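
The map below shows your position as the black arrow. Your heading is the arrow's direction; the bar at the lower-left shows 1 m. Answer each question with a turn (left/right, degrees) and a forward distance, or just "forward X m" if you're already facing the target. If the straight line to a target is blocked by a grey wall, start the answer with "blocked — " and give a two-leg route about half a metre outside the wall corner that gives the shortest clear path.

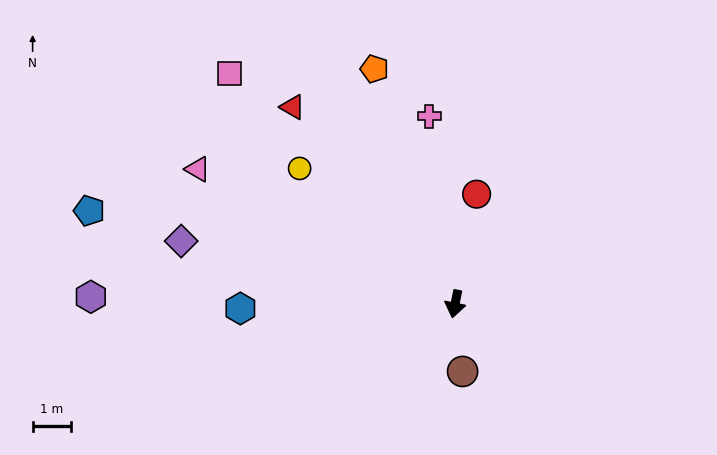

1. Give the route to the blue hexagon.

turn right 77°, forward 5.6 m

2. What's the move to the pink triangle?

turn right 106°, forward 7.6 m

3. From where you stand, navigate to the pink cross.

turn right 161°, forward 4.9 m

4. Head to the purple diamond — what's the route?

turn right 92°, forward 7.3 m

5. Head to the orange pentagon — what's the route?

turn right 150°, forward 6.5 m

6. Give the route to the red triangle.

turn right 129°, forward 6.6 m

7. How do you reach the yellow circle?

turn right 120°, forward 5.4 m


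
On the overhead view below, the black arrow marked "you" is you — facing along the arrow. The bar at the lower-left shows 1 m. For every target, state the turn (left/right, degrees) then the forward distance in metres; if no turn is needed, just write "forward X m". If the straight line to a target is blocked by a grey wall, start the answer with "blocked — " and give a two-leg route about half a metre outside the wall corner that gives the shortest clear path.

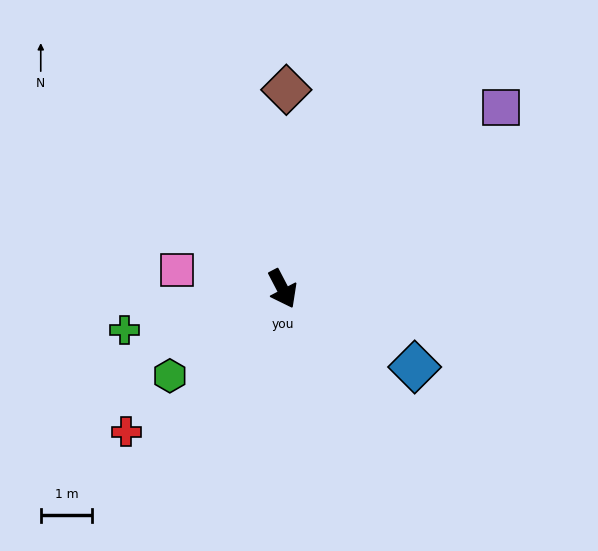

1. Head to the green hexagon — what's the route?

turn right 80°, forward 2.8 m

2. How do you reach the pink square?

turn right 128°, forward 2.1 m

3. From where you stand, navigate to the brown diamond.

turn left 151°, forward 3.9 m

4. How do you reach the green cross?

turn right 103°, forward 3.2 m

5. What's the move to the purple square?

turn left 102°, forward 5.5 m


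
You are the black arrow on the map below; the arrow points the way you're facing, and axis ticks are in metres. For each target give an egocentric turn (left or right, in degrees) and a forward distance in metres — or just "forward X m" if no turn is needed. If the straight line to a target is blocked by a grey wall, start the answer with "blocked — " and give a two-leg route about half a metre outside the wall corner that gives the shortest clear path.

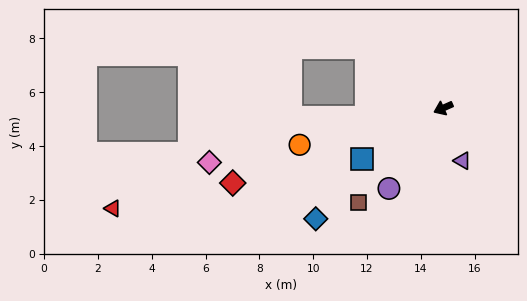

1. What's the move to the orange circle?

turn right 10°, forward 5.5 m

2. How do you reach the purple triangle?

turn left 86°, forward 2.1 m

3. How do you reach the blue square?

turn left 8°, forward 3.6 m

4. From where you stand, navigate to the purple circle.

turn left 32°, forward 3.6 m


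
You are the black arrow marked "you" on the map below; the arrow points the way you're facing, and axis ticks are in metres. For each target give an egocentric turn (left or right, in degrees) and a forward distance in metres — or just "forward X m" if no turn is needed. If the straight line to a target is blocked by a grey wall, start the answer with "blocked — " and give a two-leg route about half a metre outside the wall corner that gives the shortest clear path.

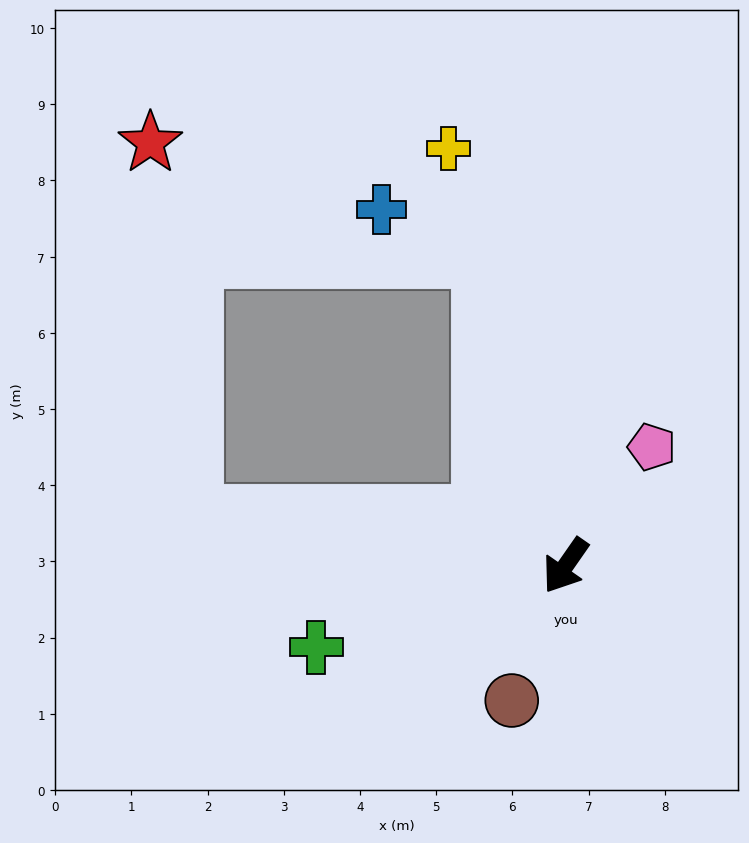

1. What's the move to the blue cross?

blocked — turn right 131°, forward 4.2 m, then turn left 52°, forward 1.5 m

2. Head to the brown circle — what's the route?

turn left 13°, forward 1.9 m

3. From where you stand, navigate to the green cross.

turn right 37°, forward 3.4 m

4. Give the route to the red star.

blocked — turn right 62°, forward 5.0 m, then turn right 77°, forward 5.0 m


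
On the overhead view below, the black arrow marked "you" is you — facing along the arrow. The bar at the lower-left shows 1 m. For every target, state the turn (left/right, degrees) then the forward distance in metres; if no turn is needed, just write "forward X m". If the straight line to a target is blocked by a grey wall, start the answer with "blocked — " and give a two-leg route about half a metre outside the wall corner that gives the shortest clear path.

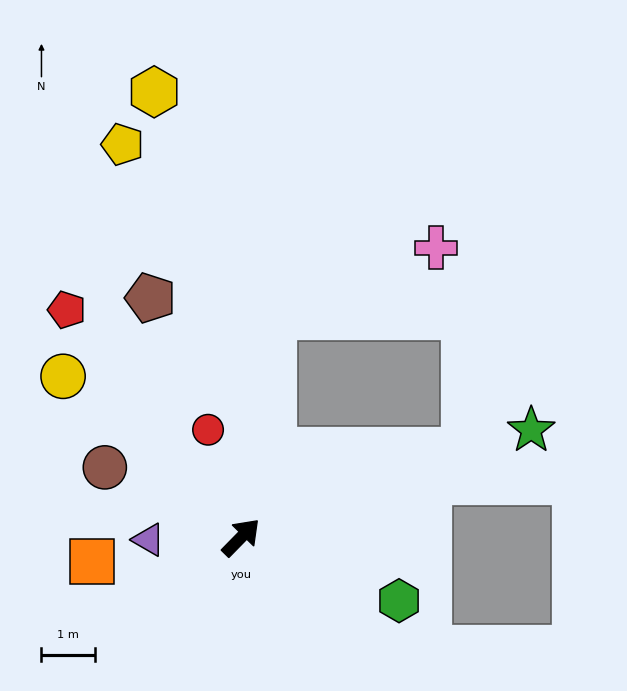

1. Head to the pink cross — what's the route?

blocked — turn left 36°, forward 4.1 m, then turn right 59°, forward 3.3 m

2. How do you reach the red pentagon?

turn left 82°, forward 5.3 m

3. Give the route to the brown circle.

turn left 107°, forward 2.8 m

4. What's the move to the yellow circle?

turn left 92°, forward 4.4 m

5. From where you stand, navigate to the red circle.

turn left 62°, forward 2.1 m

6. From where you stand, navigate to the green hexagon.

turn right 67°, forward 3.2 m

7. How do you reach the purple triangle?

turn left 136°, forward 1.7 m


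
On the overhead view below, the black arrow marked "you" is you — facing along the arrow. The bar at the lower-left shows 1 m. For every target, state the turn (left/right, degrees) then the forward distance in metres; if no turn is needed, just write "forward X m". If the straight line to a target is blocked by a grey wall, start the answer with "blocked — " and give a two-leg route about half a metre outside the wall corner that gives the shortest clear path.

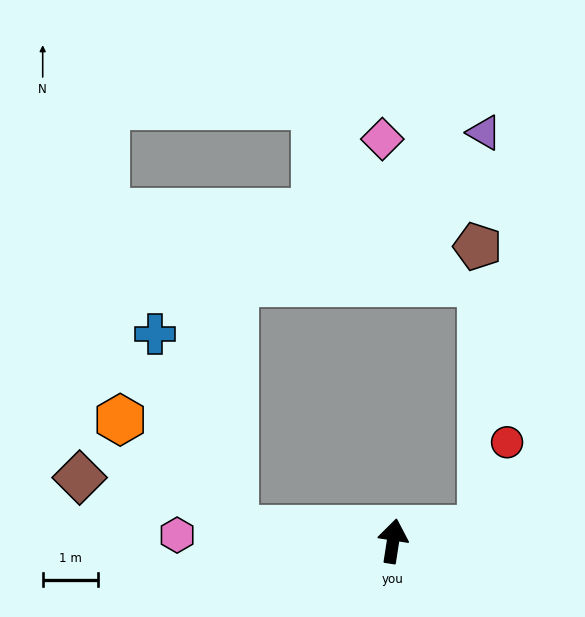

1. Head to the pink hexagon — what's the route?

turn left 97°, forward 3.9 m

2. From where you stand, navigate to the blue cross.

blocked — turn left 94°, forward 2.9 m, then turn right 63°, forward 3.8 m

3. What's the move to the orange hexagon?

blocked — turn left 94°, forward 2.9 m, then turn right 39°, forward 2.9 m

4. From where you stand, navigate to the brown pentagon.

blocked — turn right 73°, forward 1.6 m, then turn left 82°, forward 5.1 m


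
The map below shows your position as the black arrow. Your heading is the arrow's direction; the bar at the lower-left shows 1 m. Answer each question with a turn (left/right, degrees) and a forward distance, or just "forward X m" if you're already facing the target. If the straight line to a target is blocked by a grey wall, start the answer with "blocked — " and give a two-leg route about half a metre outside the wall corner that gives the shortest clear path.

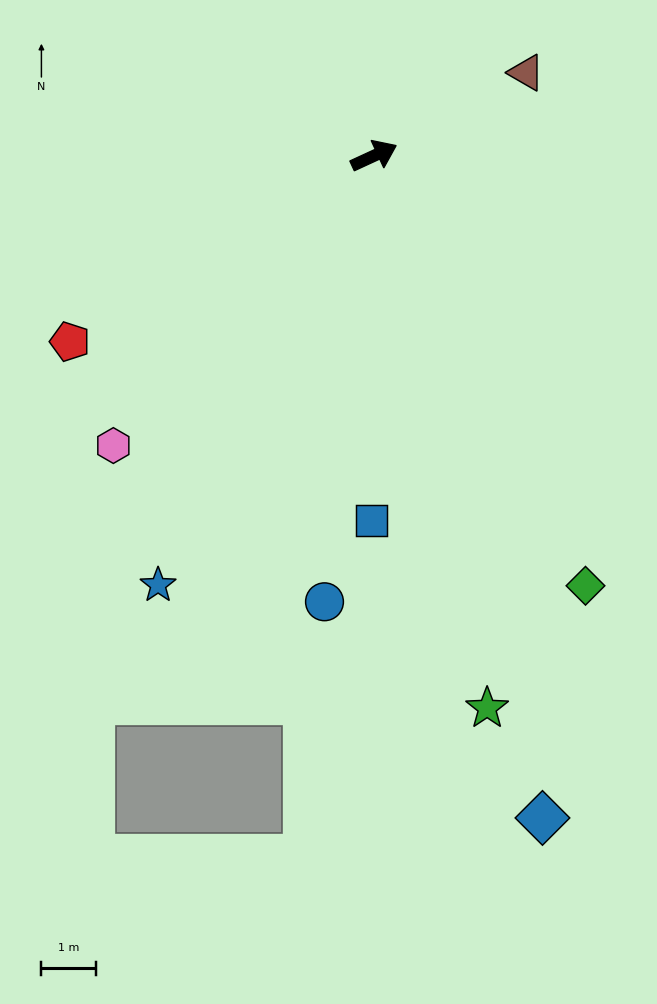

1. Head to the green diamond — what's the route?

turn right 89°, forward 8.8 m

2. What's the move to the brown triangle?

turn left 4°, forward 3.2 m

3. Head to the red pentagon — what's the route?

turn right 173°, forward 6.6 m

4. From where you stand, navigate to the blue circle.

turn right 121°, forward 8.3 m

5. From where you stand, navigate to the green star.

turn right 103°, forward 10.4 m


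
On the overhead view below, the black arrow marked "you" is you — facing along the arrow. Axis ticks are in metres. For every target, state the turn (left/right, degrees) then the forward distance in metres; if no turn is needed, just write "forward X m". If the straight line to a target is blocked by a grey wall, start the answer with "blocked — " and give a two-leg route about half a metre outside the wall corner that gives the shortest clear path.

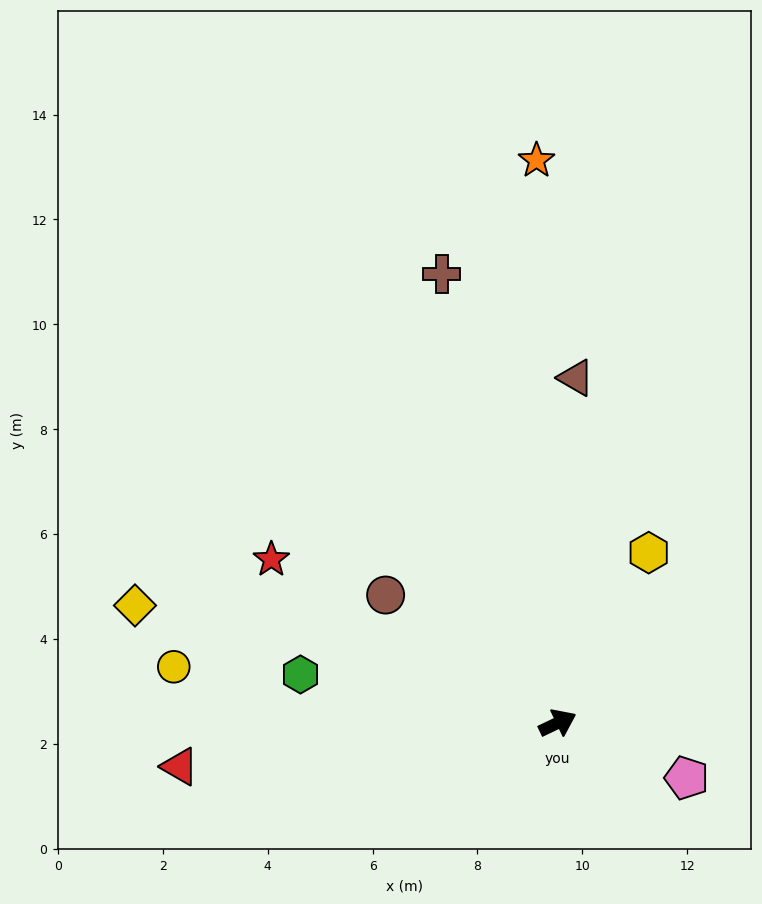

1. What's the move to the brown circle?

turn left 118°, forward 4.1 m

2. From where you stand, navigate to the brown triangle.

turn left 62°, forward 6.6 m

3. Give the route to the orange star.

turn left 67°, forward 10.7 m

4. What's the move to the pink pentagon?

turn right 49°, forward 2.7 m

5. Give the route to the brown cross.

turn left 79°, forward 8.8 m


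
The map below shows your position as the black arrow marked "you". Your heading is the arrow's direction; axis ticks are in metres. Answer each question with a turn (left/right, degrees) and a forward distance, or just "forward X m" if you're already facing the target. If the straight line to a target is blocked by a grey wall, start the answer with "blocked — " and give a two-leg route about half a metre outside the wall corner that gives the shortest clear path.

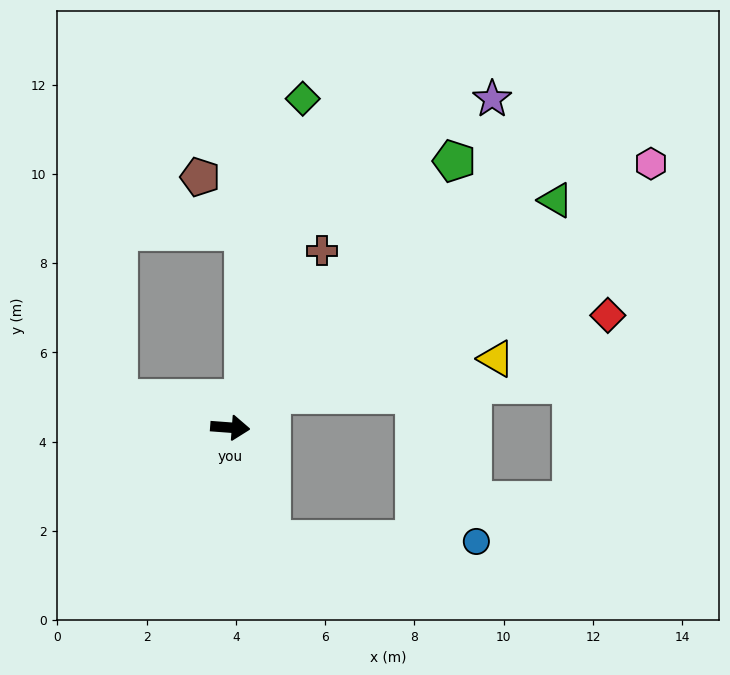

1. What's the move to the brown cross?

turn left 67°, forward 4.5 m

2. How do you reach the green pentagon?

turn left 54°, forward 7.8 m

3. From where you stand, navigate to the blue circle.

blocked — turn right 65°, forward 2.7 m, then turn left 69°, forward 4.6 m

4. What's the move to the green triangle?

turn left 39°, forward 8.9 m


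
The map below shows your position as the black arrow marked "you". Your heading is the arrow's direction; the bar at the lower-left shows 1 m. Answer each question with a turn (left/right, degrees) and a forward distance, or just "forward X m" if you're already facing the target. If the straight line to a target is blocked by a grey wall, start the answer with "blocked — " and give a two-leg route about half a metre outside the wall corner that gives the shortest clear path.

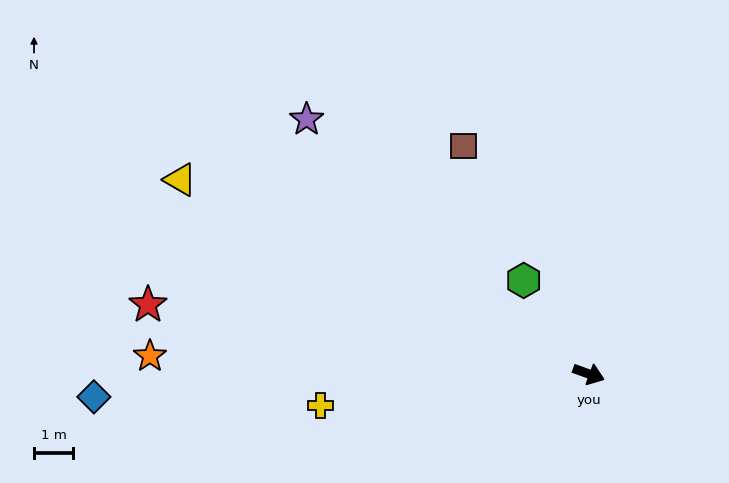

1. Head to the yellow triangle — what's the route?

turn left 175°, forward 11.6 m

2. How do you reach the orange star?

turn right 162°, forward 11.3 m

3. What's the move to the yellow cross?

turn right 153°, forward 6.9 m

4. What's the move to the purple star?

turn left 158°, forward 9.8 m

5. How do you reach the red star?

turn right 169°, forward 11.5 m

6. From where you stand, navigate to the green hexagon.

turn left 145°, forward 2.9 m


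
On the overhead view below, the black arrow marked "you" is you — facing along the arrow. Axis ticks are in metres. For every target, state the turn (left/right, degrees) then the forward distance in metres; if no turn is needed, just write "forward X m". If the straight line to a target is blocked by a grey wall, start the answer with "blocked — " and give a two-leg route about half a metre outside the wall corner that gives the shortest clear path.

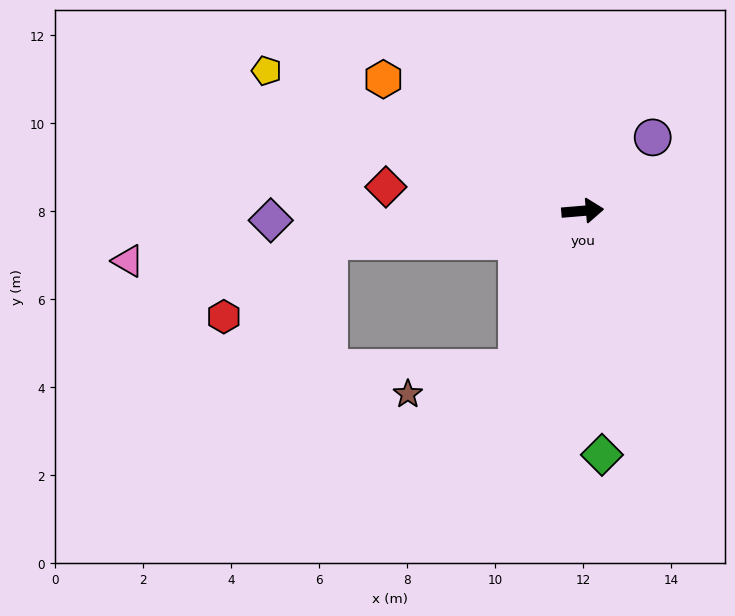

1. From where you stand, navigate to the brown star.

blocked — turn right 117°, forward 3.9 m, then turn right 54°, forward 2.6 m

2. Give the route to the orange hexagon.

turn left 142°, forward 5.4 m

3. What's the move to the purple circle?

turn left 42°, forward 2.3 m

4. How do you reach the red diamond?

turn left 168°, forward 4.5 m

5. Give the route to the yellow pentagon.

turn left 151°, forward 7.9 m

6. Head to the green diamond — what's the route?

turn right 90°, forward 5.6 m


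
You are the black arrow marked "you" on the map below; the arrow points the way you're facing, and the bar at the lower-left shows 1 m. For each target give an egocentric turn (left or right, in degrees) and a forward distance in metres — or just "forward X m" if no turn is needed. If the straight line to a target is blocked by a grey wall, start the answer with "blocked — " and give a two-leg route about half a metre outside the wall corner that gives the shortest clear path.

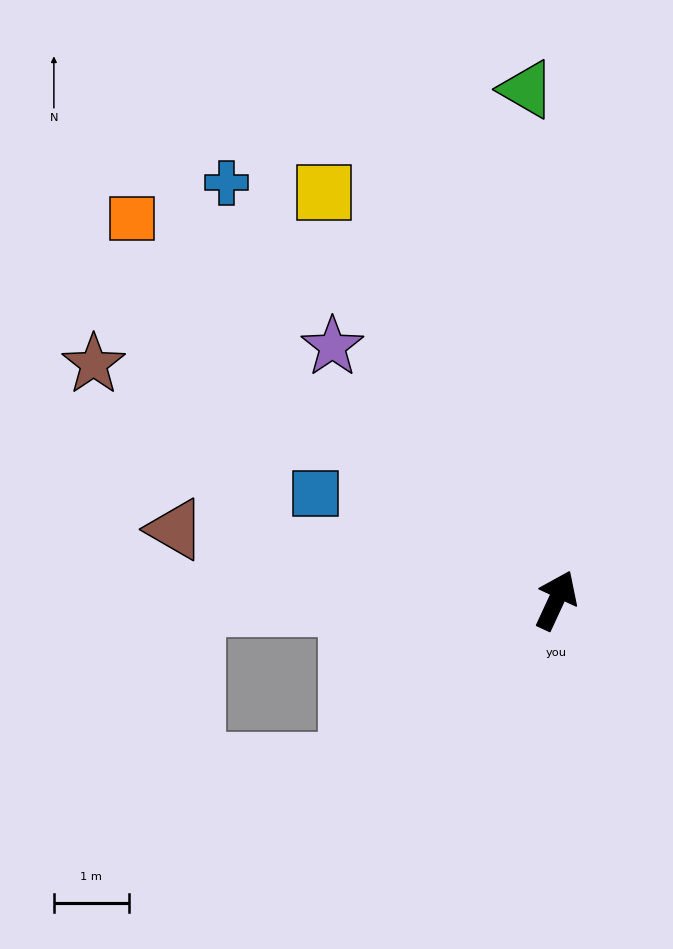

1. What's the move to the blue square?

turn left 91°, forward 3.5 m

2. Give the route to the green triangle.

turn left 28°, forward 6.8 m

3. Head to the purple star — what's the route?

turn left 66°, forward 4.5 m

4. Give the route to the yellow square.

turn left 55°, forward 6.3 m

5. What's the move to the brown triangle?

turn left 104°, forward 5.2 m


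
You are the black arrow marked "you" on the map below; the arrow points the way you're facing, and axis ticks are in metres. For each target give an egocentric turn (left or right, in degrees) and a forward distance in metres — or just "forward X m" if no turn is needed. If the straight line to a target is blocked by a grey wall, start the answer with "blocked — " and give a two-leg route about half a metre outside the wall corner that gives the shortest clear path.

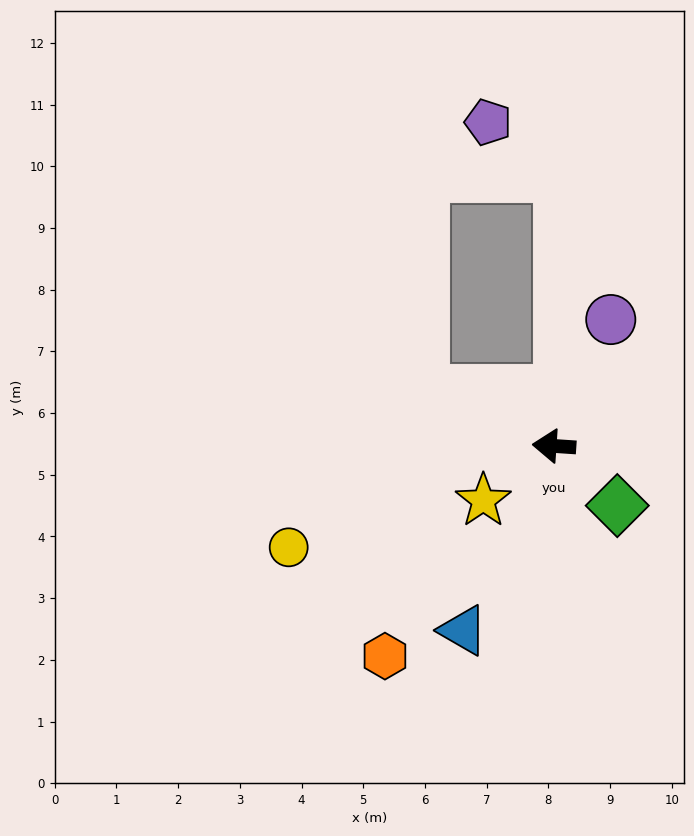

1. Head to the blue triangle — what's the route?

turn left 68°, forward 3.3 m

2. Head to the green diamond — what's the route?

turn left 141°, forward 1.4 m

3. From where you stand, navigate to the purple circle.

turn right 110°, forward 2.2 m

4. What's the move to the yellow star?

turn left 42°, forward 1.4 m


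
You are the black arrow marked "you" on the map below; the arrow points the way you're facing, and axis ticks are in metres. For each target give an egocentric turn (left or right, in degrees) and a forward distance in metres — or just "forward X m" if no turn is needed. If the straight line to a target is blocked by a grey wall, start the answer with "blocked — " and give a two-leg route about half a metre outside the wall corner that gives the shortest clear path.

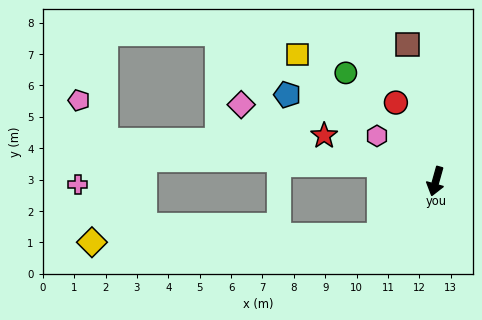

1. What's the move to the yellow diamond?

blocked — turn right 30°, forward 2.5 m, then turn right 43°, forward 9.2 m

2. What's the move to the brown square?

turn right 153°, forward 4.5 m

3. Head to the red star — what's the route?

turn right 97°, forward 3.8 m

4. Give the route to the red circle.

turn right 138°, forward 2.8 m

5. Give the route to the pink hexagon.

turn right 112°, forward 2.4 m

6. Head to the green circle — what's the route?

turn right 125°, forward 4.5 m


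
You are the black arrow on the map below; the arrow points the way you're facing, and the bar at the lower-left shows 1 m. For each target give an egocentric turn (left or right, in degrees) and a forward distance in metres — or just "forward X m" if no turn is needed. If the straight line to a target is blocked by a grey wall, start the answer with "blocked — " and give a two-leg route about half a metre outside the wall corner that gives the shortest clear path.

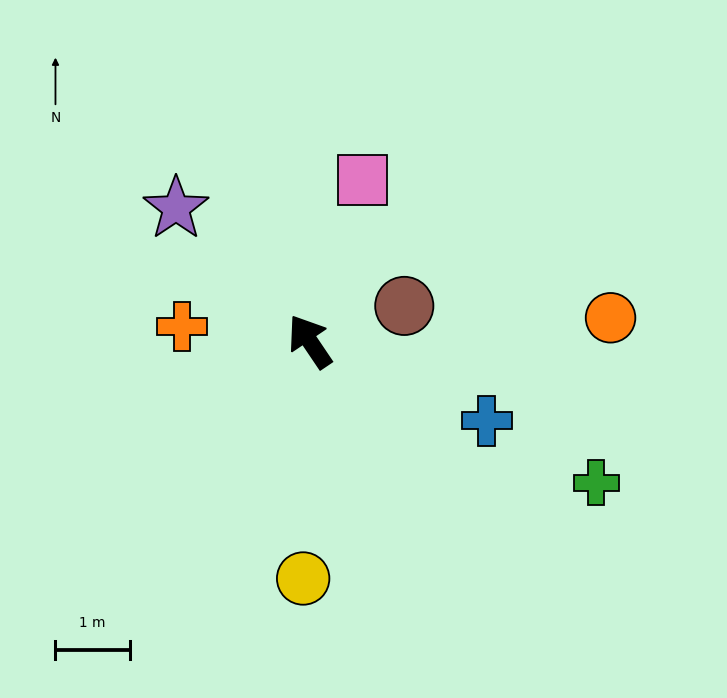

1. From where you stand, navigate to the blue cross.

turn right 148°, forward 2.6 m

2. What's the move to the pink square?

turn right 52°, forward 2.3 m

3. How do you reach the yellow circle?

turn left 144°, forward 3.2 m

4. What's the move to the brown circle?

turn right 103°, forward 1.4 m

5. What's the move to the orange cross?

turn left 49°, forward 1.7 m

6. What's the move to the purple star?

turn left 11°, forward 2.5 m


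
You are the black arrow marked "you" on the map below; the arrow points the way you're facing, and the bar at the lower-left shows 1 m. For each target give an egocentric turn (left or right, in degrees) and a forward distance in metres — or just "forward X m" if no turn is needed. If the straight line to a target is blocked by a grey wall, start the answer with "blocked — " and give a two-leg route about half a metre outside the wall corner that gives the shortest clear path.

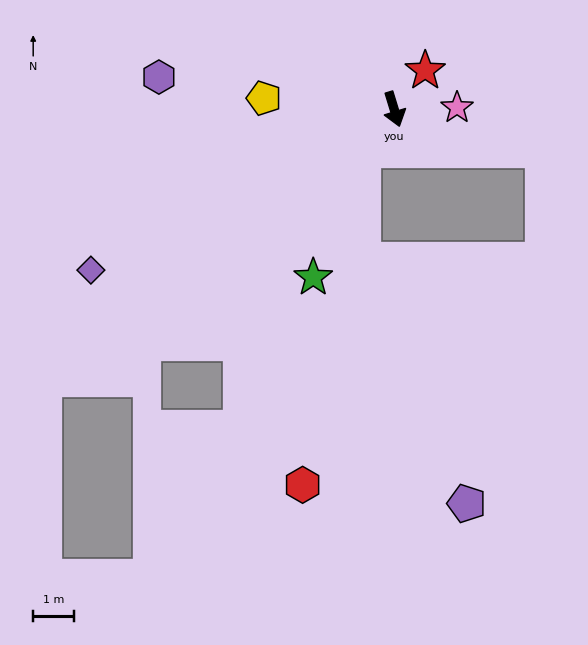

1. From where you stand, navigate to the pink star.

turn left 74°, forward 1.6 m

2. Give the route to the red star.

turn left 124°, forward 1.2 m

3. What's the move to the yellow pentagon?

turn right 112°, forward 3.2 m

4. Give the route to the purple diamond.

turn right 79°, forward 8.5 m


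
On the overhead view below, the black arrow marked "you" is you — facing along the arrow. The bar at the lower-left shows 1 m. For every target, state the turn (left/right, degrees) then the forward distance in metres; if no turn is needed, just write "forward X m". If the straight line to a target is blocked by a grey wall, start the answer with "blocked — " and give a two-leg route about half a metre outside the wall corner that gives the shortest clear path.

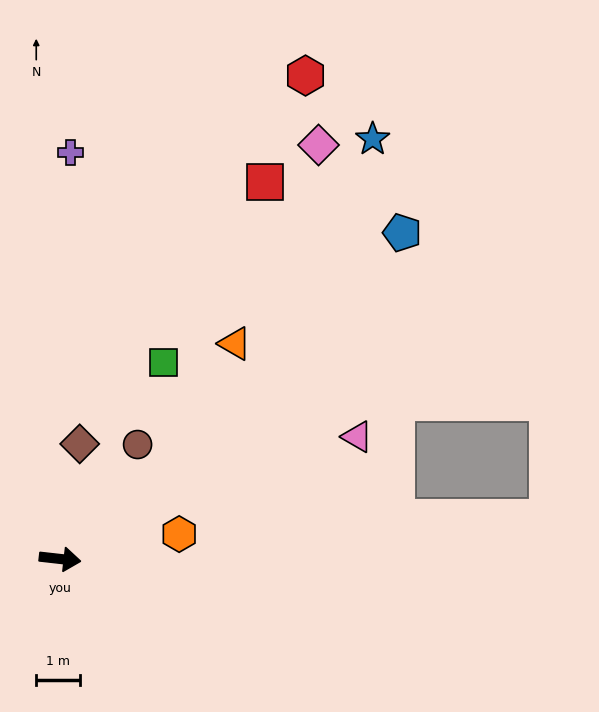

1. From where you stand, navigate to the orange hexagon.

turn left 18°, forward 2.8 m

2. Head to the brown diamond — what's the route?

turn left 87°, forward 2.7 m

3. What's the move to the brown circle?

turn left 62°, forward 3.2 m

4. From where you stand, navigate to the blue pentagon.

turn left 50°, forward 10.8 m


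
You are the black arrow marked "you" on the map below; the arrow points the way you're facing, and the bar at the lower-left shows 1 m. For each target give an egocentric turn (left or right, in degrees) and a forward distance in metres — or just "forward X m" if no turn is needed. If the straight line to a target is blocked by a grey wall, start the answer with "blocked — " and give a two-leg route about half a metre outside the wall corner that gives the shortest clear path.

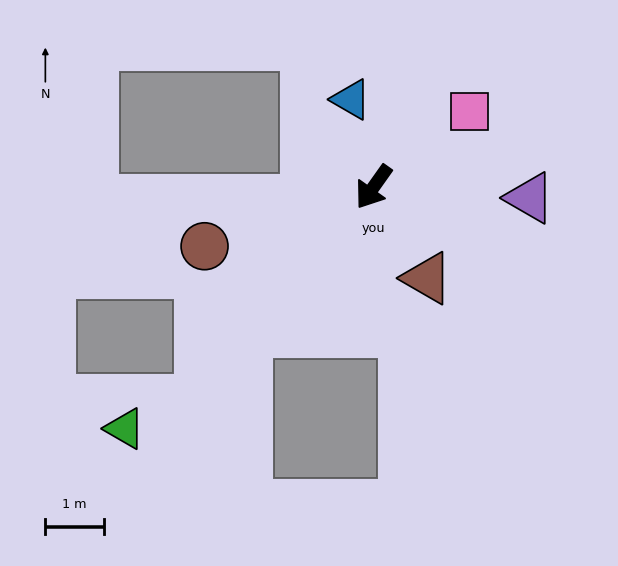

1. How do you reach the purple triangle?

turn left 121°, forward 2.7 m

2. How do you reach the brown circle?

turn right 35°, forward 3.1 m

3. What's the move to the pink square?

turn left 163°, forward 2.1 m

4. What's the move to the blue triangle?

turn right 130°, forward 1.5 m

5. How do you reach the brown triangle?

turn left 66°, forward 1.8 m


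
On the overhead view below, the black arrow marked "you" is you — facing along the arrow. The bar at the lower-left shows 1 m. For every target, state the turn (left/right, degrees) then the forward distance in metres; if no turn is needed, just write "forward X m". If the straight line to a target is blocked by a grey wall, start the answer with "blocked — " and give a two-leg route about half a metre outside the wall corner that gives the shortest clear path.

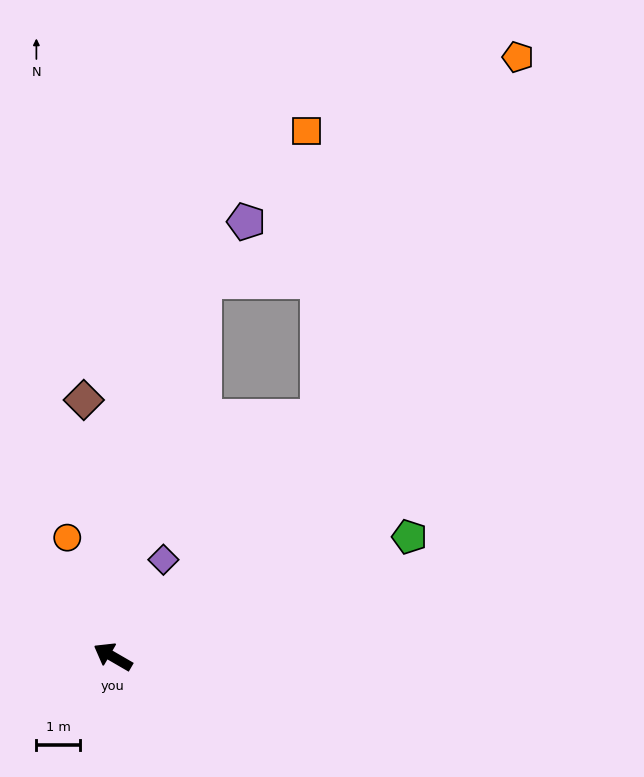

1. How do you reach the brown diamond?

turn right 53°, forward 5.9 m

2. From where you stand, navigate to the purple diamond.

turn right 87°, forward 2.5 m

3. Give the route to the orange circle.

turn right 39°, forward 2.9 m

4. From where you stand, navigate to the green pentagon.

turn right 128°, forward 7.3 m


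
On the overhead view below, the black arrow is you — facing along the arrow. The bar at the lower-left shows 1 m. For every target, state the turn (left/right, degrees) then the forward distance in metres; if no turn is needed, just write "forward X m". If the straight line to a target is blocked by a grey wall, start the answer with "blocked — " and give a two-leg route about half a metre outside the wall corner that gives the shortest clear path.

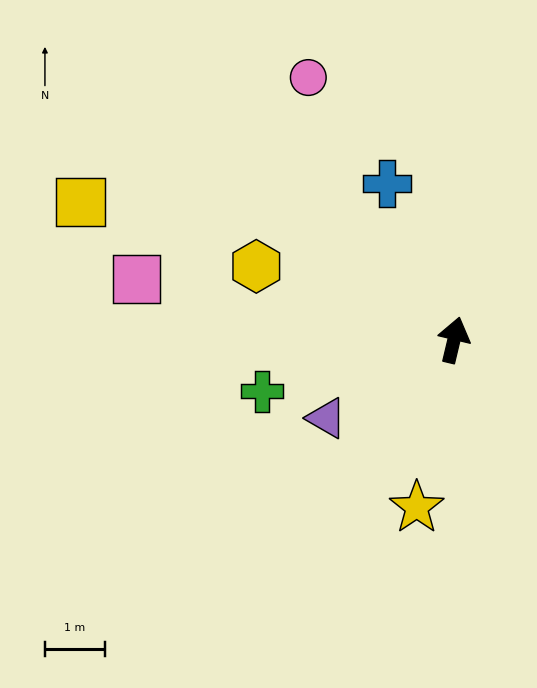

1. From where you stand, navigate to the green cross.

turn left 118°, forward 3.3 m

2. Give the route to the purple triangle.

turn left 135°, forward 2.5 m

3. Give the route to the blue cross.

turn left 36°, forward 2.8 m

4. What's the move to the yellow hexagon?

turn left 83°, forward 3.5 m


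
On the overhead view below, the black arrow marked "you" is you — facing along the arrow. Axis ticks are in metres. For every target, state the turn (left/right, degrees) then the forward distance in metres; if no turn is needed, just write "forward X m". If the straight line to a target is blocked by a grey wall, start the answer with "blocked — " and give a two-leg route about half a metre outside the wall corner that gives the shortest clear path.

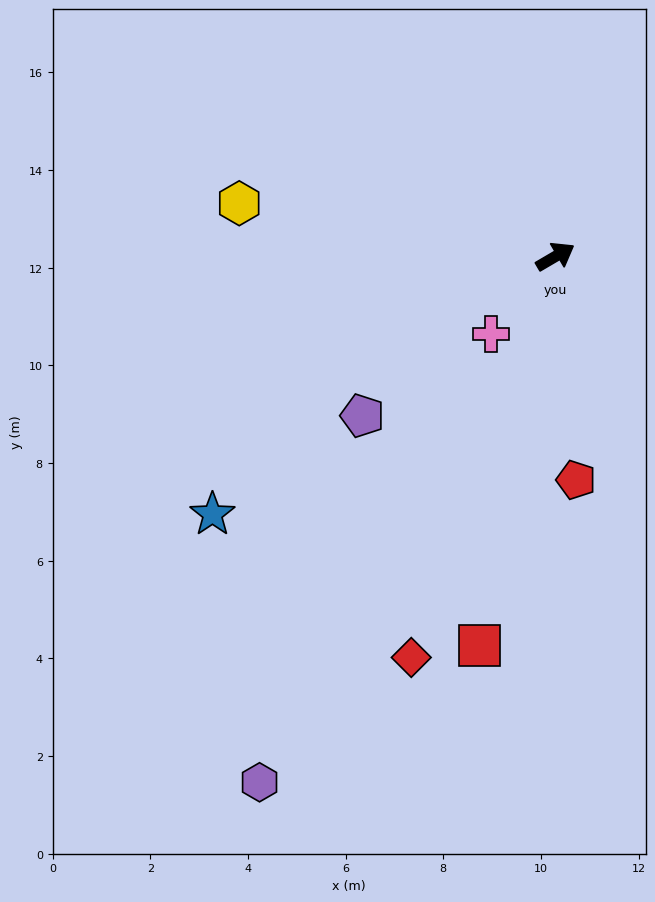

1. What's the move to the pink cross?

turn right 160°, forward 2.1 m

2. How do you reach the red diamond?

turn right 140°, forward 8.7 m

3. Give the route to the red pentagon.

turn right 115°, forward 4.6 m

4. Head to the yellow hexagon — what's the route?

turn left 140°, forward 6.6 m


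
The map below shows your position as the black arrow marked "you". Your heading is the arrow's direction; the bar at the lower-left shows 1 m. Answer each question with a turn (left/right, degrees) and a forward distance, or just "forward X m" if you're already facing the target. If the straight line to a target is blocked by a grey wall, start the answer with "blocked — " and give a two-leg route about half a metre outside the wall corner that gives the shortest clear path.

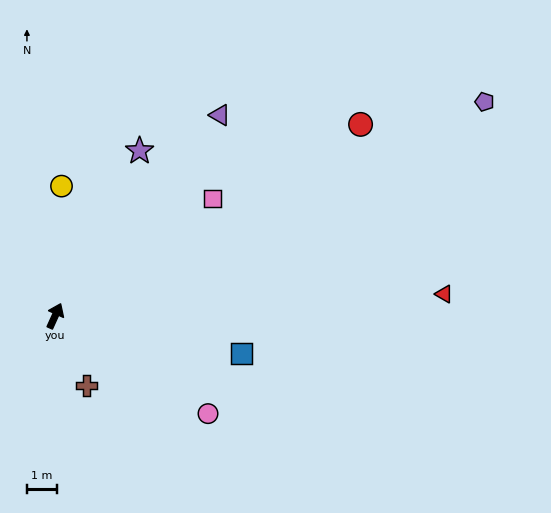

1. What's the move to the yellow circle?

turn left 22°, forward 4.3 m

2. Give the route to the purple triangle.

turn right 15°, forward 8.6 m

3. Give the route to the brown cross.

turn right 131°, forward 2.5 m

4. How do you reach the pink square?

turn right 29°, forward 6.5 m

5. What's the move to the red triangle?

turn right 62°, forward 12.9 m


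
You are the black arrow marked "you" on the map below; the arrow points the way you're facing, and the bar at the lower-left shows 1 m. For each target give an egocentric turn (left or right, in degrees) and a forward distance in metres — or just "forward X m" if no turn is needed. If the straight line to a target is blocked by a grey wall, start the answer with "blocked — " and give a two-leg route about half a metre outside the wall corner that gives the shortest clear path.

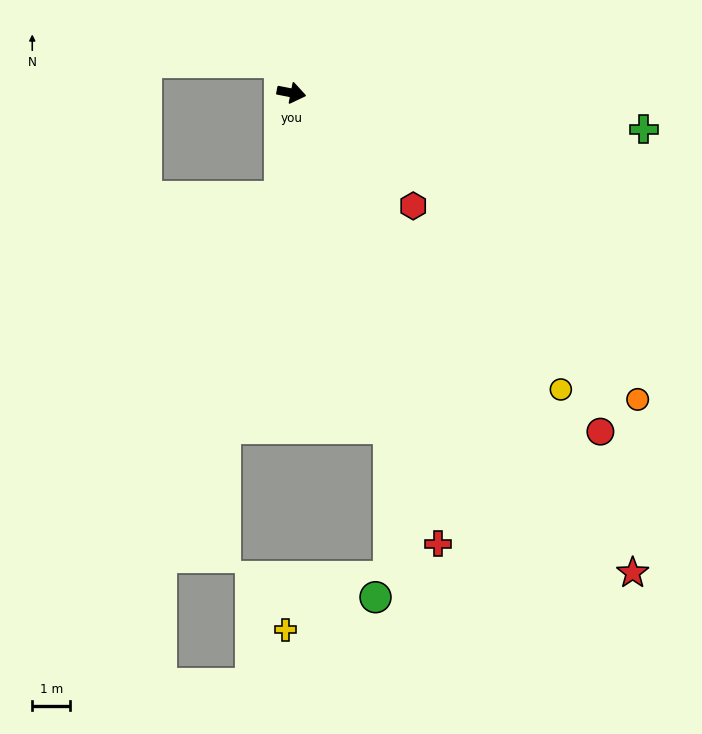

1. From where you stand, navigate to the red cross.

turn right 61°, forward 12.6 m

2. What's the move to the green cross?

turn left 5°, forward 9.4 m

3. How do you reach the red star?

turn right 44°, forward 15.6 m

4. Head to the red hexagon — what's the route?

turn right 32°, forward 4.4 m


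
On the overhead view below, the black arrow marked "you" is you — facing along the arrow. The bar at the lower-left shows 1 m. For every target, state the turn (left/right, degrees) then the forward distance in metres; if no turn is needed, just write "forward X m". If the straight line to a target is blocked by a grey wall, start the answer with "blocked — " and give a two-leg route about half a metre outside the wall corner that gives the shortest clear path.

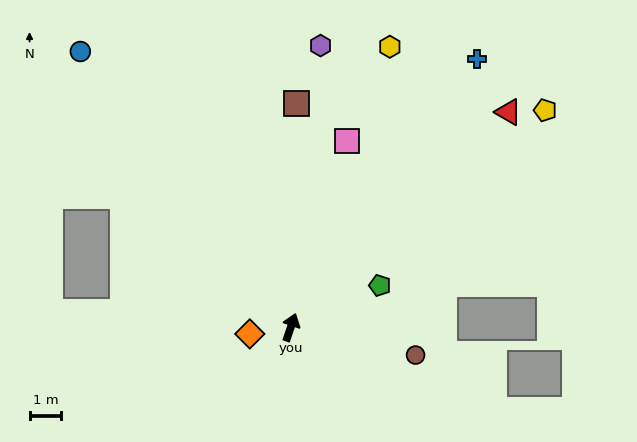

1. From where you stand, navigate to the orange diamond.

turn left 118°, forward 1.3 m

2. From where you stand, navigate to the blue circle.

turn left 56°, forward 11.0 m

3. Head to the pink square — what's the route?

turn left 2°, forward 6.2 m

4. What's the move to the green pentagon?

turn right 46°, forward 3.1 m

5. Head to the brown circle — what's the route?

turn right 84°, forward 4.0 m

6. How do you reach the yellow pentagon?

turn right 31°, forward 10.6 m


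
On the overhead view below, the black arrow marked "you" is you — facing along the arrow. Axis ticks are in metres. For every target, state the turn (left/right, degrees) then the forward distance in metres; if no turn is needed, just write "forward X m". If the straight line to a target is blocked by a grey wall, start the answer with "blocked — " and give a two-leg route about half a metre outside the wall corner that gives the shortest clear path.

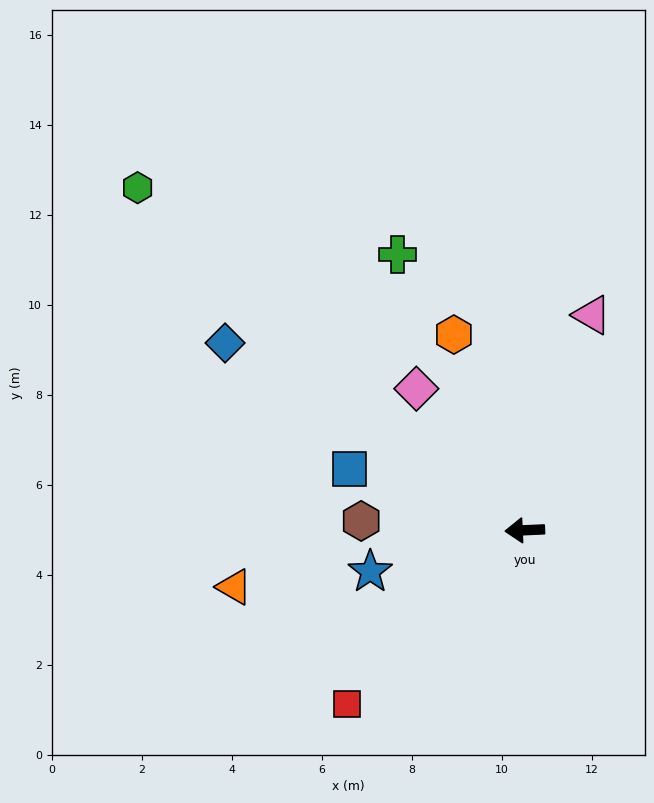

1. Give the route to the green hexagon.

turn right 44°, forward 11.5 m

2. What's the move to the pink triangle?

turn right 110°, forward 5.0 m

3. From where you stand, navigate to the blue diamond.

turn right 35°, forward 7.8 m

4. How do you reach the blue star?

turn left 12°, forward 3.6 m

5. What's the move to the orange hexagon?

turn right 73°, forward 4.6 m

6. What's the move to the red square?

turn left 42°, forward 5.5 m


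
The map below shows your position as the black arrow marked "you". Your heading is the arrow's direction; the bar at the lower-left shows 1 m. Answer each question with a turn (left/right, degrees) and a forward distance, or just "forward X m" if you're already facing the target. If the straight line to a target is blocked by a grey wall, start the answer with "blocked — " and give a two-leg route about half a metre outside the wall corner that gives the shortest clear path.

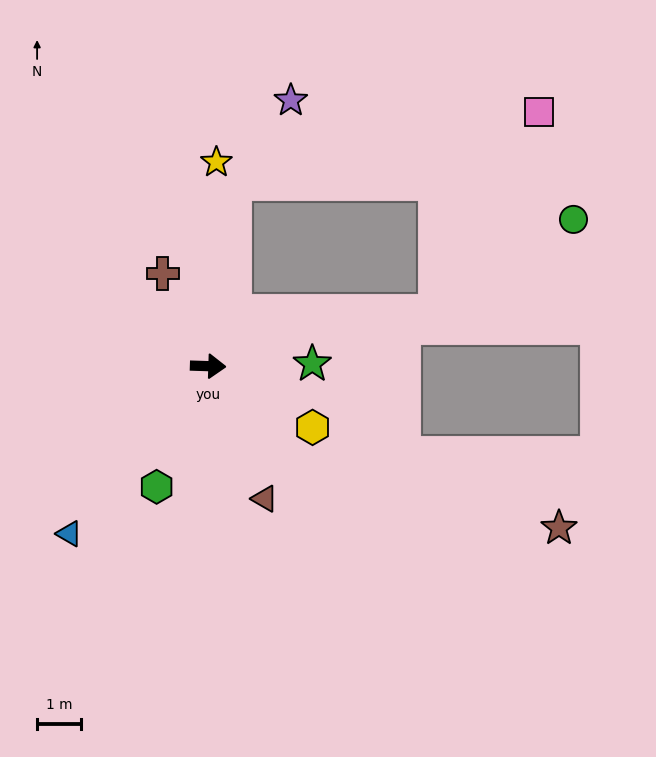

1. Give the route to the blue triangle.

turn right 128°, forward 5.0 m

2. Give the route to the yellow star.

turn left 89°, forward 4.7 m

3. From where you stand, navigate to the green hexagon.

turn right 111°, forward 3.0 m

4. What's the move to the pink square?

blocked — turn left 84°, forward 4.3 m, then turn right 69°, forward 7.2 m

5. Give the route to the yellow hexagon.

turn right 29°, forward 2.8 m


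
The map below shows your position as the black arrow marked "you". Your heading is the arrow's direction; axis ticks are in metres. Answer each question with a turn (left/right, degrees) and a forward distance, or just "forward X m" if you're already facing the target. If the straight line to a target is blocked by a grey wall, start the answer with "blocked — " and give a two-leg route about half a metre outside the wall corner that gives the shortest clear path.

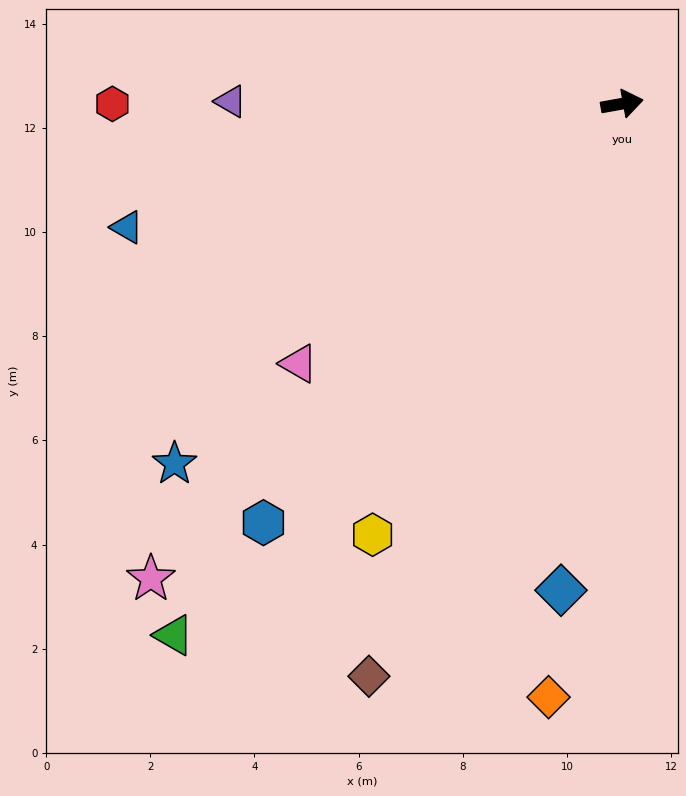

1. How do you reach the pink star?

turn right 145°, forward 12.8 m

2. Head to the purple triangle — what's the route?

turn left 169°, forward 7.5 m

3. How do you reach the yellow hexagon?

turn right 130°, forward 9.6 m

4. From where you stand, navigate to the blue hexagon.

turn right 141°, forward 10.6 m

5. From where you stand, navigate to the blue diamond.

turn right 107°, forward 9.4 m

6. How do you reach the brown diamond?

turn right 124°, forward 12.0 m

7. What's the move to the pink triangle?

turn right 151°, forward 8.0 m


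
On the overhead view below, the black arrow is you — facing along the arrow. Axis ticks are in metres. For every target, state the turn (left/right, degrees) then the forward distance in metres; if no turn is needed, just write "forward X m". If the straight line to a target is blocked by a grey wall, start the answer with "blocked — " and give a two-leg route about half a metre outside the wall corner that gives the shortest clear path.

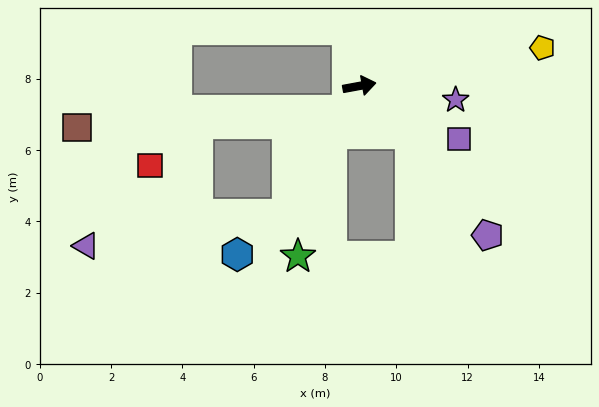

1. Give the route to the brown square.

blocked — turn right 128°, forward 0.8 m, then turn right 59°, forward 7.6 m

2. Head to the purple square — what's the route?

turn right 39°, forward 3.2 m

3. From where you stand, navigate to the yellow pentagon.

forward 5.2 m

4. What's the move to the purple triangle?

blocked — turn right 130°, forward 4.1 m, then turn right 52°, forward 5.7 m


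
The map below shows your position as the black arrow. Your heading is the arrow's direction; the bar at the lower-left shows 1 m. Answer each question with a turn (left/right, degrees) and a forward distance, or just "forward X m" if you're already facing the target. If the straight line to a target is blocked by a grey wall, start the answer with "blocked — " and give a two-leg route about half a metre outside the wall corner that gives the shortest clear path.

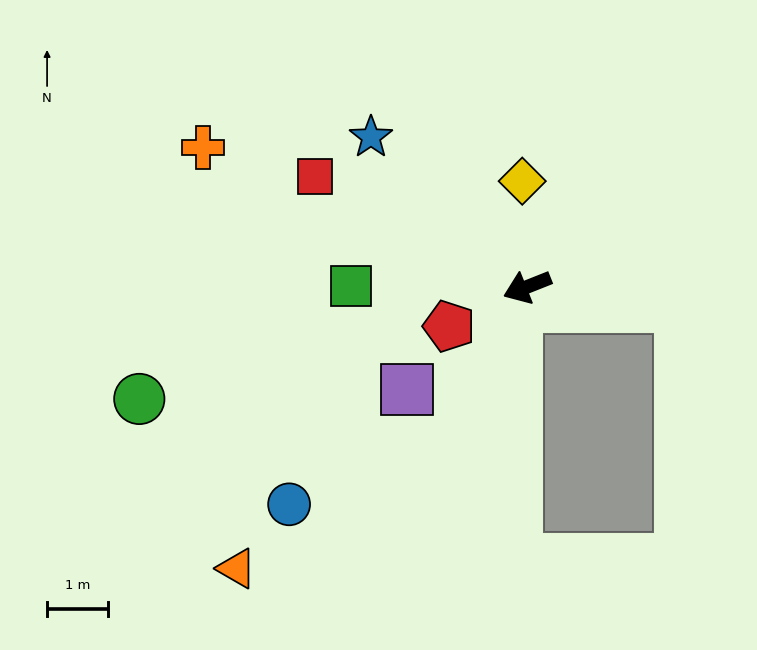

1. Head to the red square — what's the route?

turn right 49°, forward 3.9 m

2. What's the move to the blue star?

turn right 65°, forward 3.5 m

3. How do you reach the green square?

turn right 22°, forward 2.9 m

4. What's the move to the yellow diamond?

turn right 109°, forward 1.7 m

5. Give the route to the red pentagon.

turn left 5°, forward 1.4 m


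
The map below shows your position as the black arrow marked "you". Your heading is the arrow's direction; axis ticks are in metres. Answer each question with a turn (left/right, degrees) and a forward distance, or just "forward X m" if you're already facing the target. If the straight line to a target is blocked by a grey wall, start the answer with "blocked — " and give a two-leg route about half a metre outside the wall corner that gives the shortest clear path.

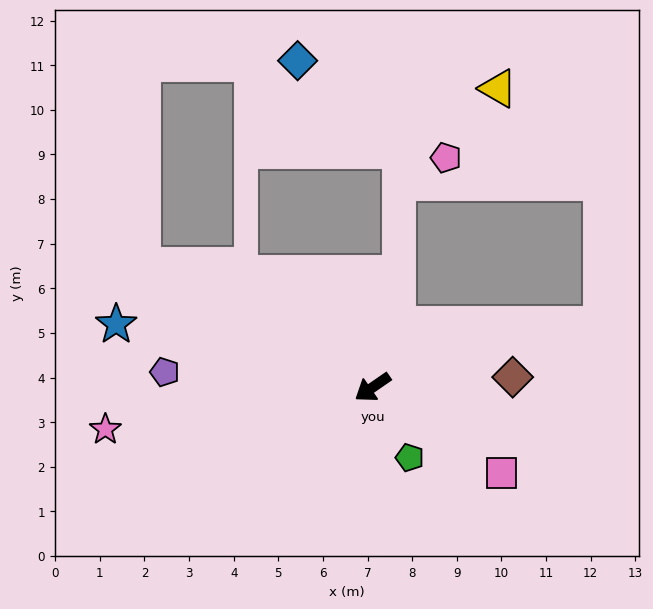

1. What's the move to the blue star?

turn right 48°, forward 5.9 m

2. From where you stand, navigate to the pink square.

turn left 112°, forward 3.5 m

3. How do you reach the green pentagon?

turn left 83°, forward 1.8 m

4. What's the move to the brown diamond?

turn left 150°, forward 3.1 m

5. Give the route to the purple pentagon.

turn right 39°, forward 4.7 m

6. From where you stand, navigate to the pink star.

turn right 26°, forward 6.1 m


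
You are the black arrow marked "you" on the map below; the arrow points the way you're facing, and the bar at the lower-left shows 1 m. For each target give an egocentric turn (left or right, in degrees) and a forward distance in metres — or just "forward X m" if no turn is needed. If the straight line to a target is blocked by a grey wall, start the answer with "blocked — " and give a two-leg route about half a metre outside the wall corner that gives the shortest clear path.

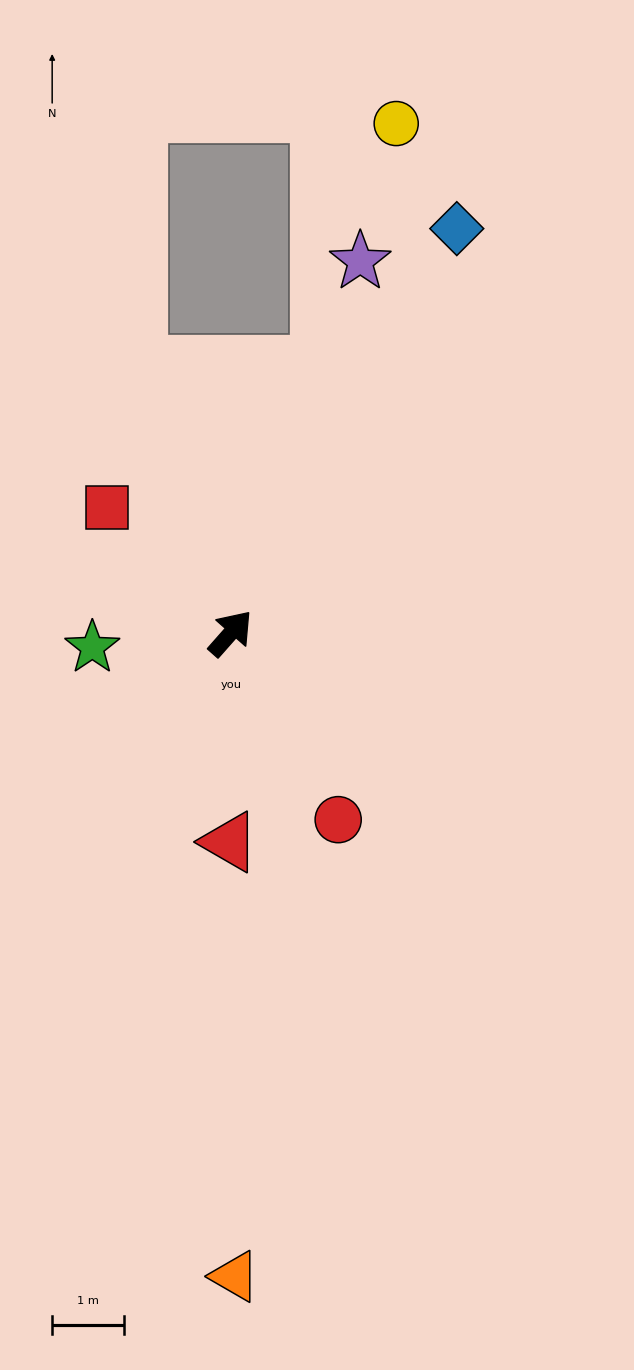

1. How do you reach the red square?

turn left 86°, forward 2.4 m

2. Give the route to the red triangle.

turn right 139°, forward 2.9 m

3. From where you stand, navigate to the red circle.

turn right 109°, forward 3.0 m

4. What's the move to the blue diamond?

turn left 12°, forward 6.5 m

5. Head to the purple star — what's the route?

turn left 22°, forward 5.5 m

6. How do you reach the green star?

turn left 137°, forward 1.9 m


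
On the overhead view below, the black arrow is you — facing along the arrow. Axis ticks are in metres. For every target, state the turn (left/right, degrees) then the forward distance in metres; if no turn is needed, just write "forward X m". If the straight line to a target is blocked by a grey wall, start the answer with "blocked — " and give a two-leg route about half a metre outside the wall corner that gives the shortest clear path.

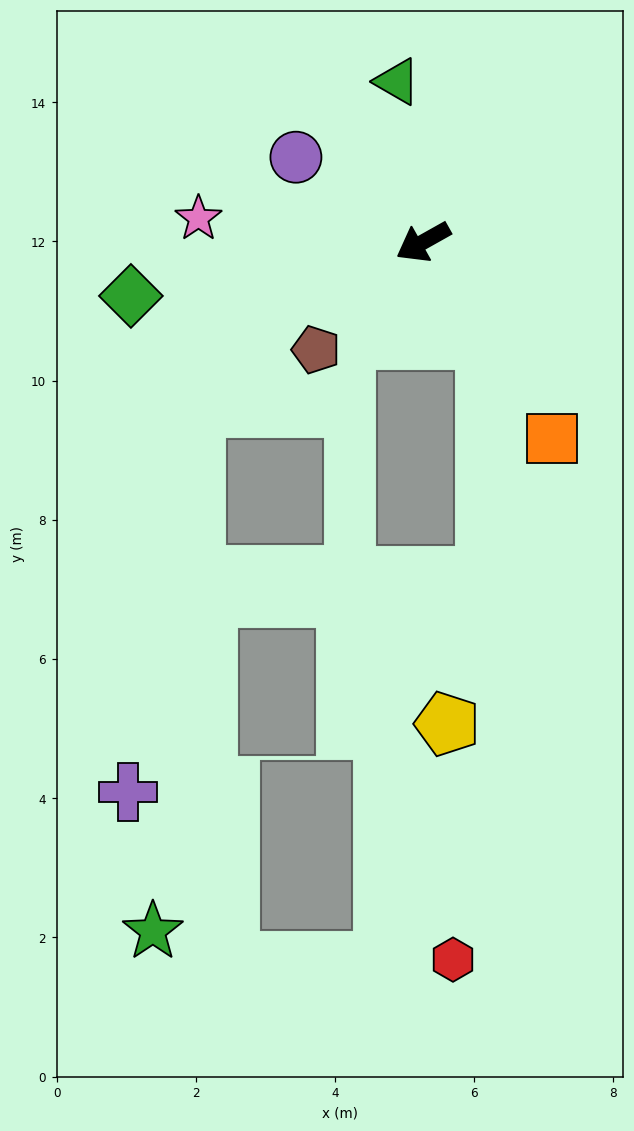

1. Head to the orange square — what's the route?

turn left 94°, forward 3.4 m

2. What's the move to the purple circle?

turn right 63°, forward 2.2 m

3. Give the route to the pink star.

turn right 35°, forward 3.2 m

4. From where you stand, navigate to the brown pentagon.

turn left 16°, forward 2.2 m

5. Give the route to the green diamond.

turn right 19°, forward 4.3 m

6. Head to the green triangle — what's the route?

turn right 110°, forward 2.3 m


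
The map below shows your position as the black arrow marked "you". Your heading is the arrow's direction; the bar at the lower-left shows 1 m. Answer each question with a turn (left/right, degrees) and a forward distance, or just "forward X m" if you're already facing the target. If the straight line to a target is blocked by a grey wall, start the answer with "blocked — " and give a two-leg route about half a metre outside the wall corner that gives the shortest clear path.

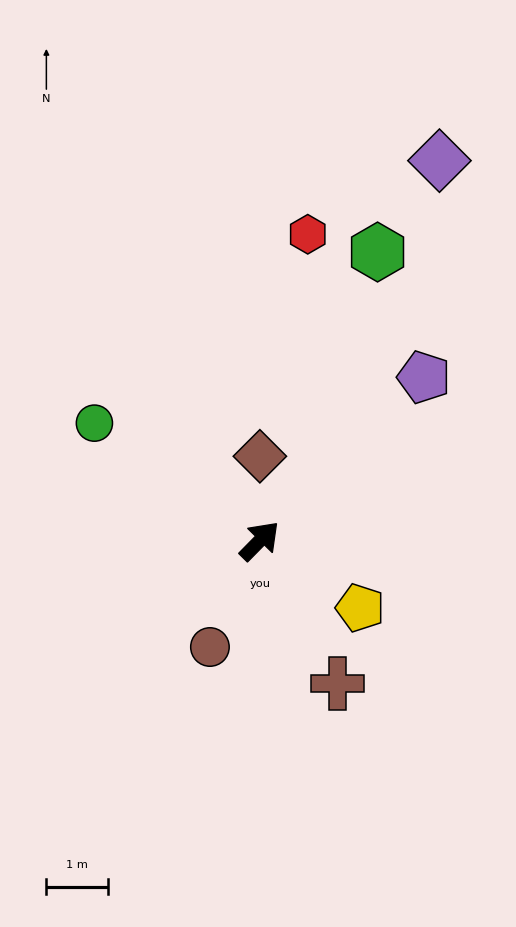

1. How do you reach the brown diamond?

turn left 44°, forward 1.4 m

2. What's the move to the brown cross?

turn right 107°, forward 2.6 m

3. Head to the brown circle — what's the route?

turn right 161°, forward 1.9 m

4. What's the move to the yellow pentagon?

turn right 79°, forward 1.9 m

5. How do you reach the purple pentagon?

forward 3.7 m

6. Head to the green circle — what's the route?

turn left 99°, forward 3.3 m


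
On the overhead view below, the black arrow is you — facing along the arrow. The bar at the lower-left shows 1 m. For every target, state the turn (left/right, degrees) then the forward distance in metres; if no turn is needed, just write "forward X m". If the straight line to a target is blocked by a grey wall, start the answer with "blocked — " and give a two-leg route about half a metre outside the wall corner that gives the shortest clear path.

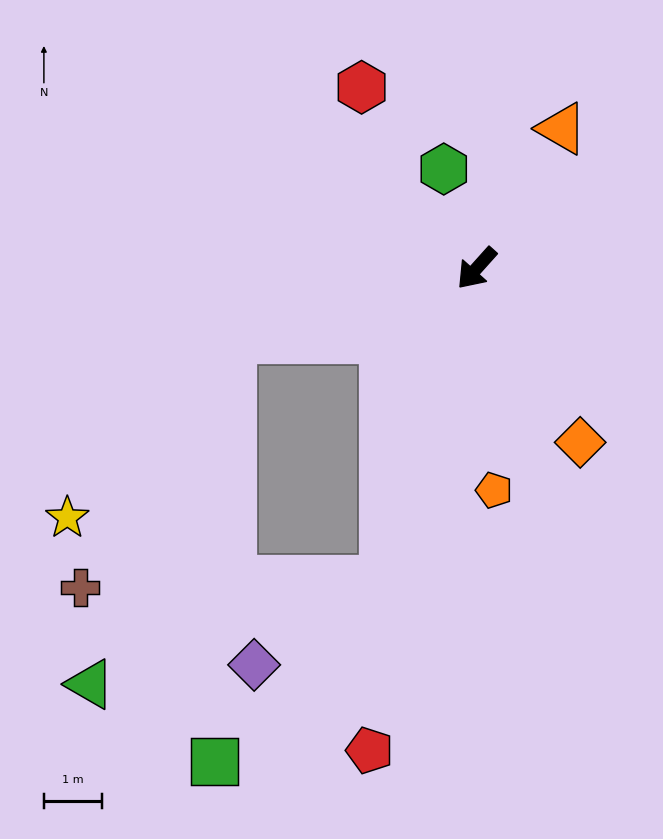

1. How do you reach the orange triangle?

turn right 169°, forward 2.8 m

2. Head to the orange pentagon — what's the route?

turn left 46°, forward 3.8 m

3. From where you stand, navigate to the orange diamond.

turn left 73°, forward 3.5 m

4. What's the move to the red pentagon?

turn left 29°, forward 8.5 m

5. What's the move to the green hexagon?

turn right 120°, forward 1.8 m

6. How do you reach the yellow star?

blocked — turn right 32°, forward 4.4 m, then turn left 31°, forward 4.2 m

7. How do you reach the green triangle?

blocked — turn right 32°, forward 4.4 m, then turn left 52°, forward 6.4 m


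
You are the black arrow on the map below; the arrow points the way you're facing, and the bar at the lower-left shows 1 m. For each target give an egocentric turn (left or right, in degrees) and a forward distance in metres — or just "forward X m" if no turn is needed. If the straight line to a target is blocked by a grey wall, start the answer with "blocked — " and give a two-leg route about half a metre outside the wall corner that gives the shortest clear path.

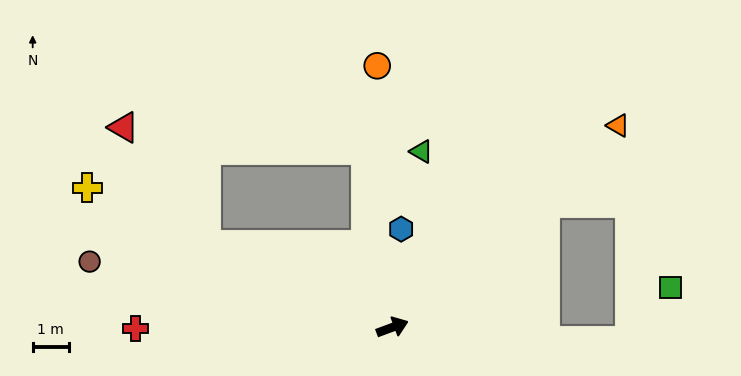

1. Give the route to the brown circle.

turn left 147°, forward 8.6 m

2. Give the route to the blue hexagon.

turn left 65°, forward 2.7 m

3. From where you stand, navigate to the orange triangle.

turn left 21°, forward 8.4 m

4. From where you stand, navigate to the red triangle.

blocked — turn left 136°, forward 5.7 m, then turn right 31°, forward 4.0 m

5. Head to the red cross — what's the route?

turn left 160°, forward 7.1 m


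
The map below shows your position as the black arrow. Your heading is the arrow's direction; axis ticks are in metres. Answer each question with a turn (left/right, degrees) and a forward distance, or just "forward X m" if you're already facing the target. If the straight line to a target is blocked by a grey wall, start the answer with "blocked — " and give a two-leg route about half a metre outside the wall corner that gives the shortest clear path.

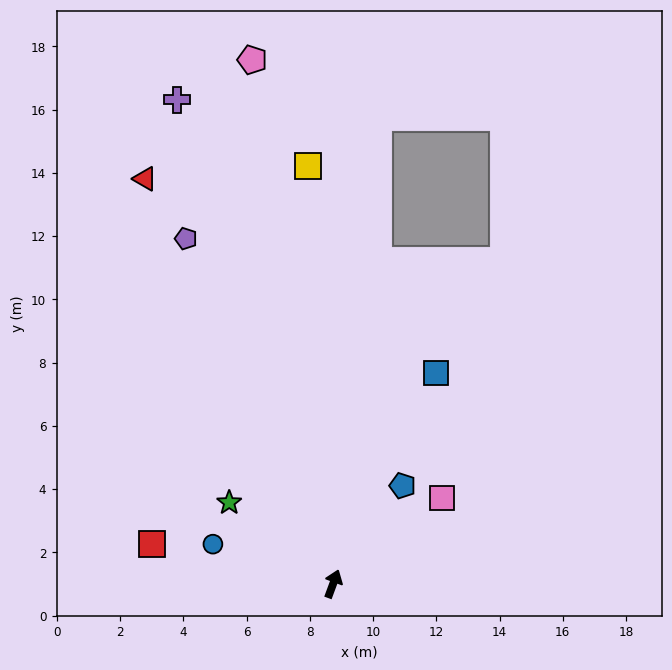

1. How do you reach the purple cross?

turn left 38°, forward 16.1 m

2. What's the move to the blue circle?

turn left 92°, forward 4.0 m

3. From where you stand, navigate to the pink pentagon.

turn left 29°, forward 16.8 m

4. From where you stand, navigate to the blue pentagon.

turn right 15°, forward 3.8 m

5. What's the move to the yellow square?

turn left 24°, forward 13.2 m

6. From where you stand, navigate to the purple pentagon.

turn left 43°, forward 11.9 m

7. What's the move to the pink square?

turn right 31°, forward 4.4 m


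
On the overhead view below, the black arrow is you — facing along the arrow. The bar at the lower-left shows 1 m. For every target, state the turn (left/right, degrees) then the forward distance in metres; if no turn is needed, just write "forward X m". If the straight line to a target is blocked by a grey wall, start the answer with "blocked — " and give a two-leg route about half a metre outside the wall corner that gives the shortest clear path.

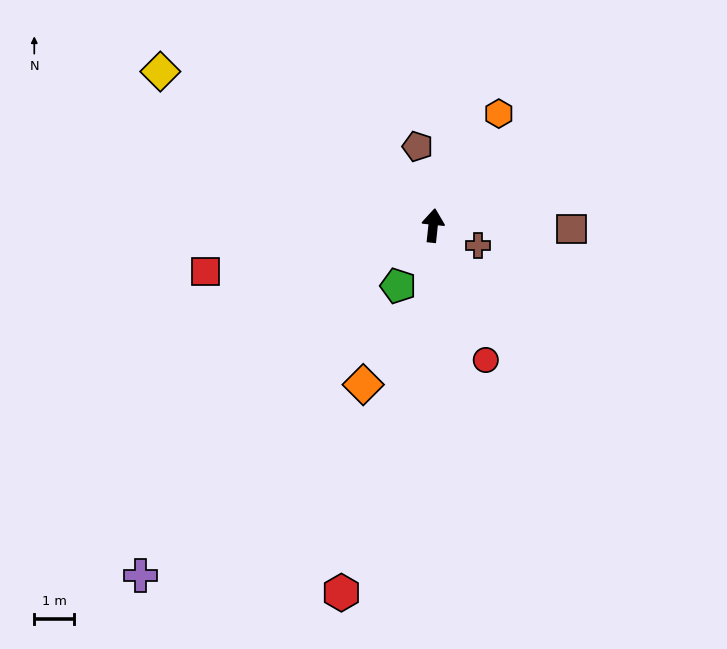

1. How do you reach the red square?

turn left 107°, forward 5.8 m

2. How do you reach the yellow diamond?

turn left 67°, forward 7.8 m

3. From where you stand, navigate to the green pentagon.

turn left 156°, forward 1.7 m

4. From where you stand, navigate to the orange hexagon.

turn right 24°, forward 3.2 m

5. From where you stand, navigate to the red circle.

turn right 153°, forward 3.6 m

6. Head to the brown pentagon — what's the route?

turn left 17°, forward 2.0 m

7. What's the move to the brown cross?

turn right 108°, forward 1.2 m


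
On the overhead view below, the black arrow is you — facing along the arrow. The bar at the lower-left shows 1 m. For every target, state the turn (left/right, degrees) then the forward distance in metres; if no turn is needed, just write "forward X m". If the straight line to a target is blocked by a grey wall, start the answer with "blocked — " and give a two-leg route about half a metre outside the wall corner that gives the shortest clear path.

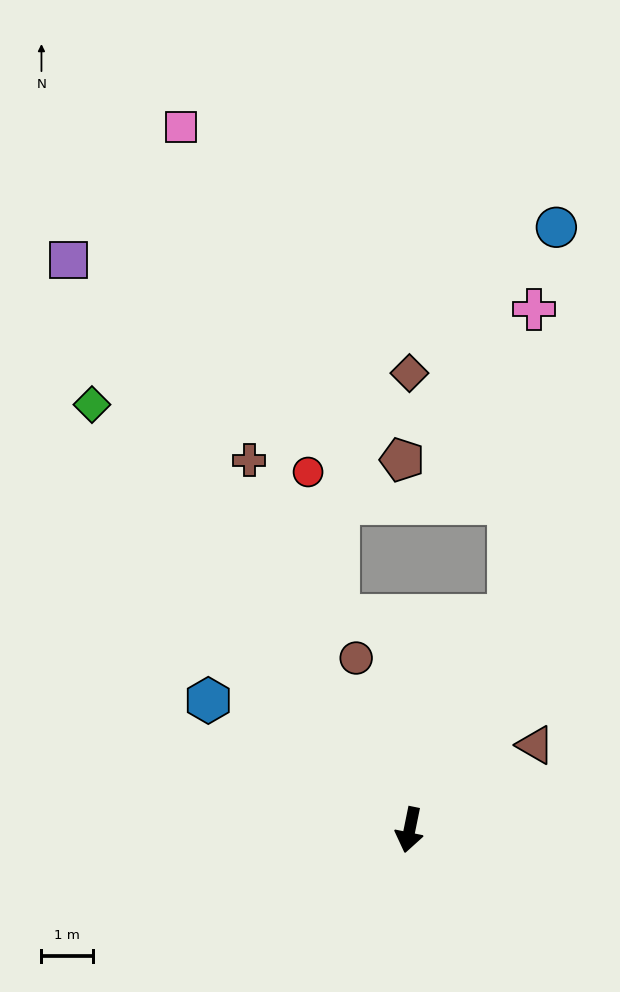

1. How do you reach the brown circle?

turn right 151°, forward 3.5 m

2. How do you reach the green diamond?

turn right 132°, forward 10.4 m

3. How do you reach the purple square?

turn right 138°, forward 13.0 m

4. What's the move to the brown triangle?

turn left 136°, forward 3.0 m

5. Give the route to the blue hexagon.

turn right 111°, forward 4.7 m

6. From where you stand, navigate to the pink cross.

blocked — turn left 167°, forward 4.6 m, then turn left 20°, forward 6.0 m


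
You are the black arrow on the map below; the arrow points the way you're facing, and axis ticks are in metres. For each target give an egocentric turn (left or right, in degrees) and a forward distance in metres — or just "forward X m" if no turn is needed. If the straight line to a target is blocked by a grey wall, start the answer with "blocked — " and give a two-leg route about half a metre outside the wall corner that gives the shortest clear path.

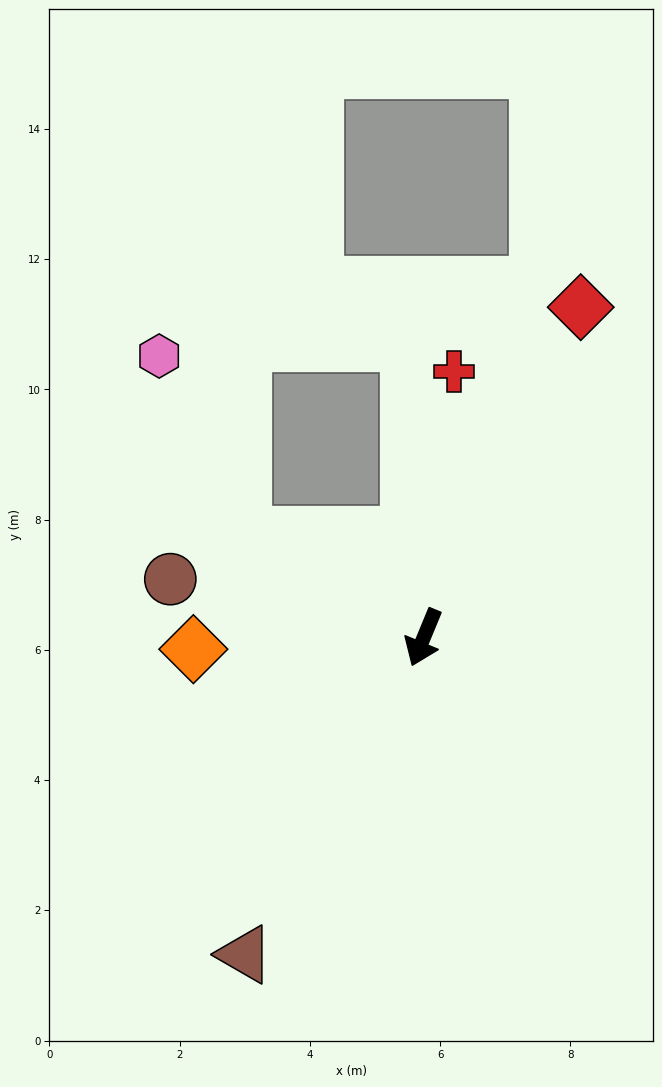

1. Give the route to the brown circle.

turn right 81°, forward 4.0 m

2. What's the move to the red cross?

turn right 164°, forward 4.1 m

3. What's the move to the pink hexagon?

blocked — turn right 97°, forward 3.2 m, then turn right 35°, forward 3.0 m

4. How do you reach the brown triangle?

turn right 7°, forward 5.6 m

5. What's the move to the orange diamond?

turn right 65°, forward 3.5 m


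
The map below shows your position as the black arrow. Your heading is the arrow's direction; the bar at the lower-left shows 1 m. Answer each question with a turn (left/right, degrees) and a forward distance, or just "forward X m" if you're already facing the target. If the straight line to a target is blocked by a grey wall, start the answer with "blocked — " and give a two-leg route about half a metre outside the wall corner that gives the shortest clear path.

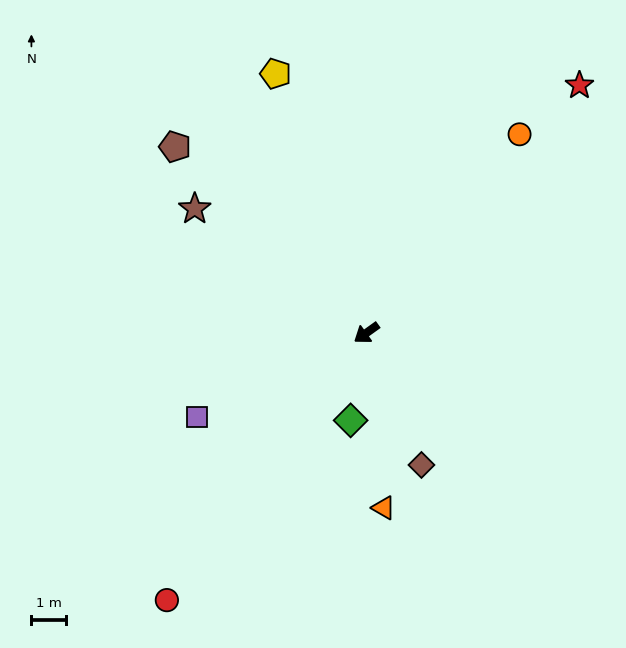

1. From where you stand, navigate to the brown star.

turn right 72°, forward 6.1 m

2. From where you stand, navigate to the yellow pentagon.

turn right 106°, forward 7.9 m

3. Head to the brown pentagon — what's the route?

turn right 80°, forward 7.7 m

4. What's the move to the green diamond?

turn left 44°, forward 2.6 m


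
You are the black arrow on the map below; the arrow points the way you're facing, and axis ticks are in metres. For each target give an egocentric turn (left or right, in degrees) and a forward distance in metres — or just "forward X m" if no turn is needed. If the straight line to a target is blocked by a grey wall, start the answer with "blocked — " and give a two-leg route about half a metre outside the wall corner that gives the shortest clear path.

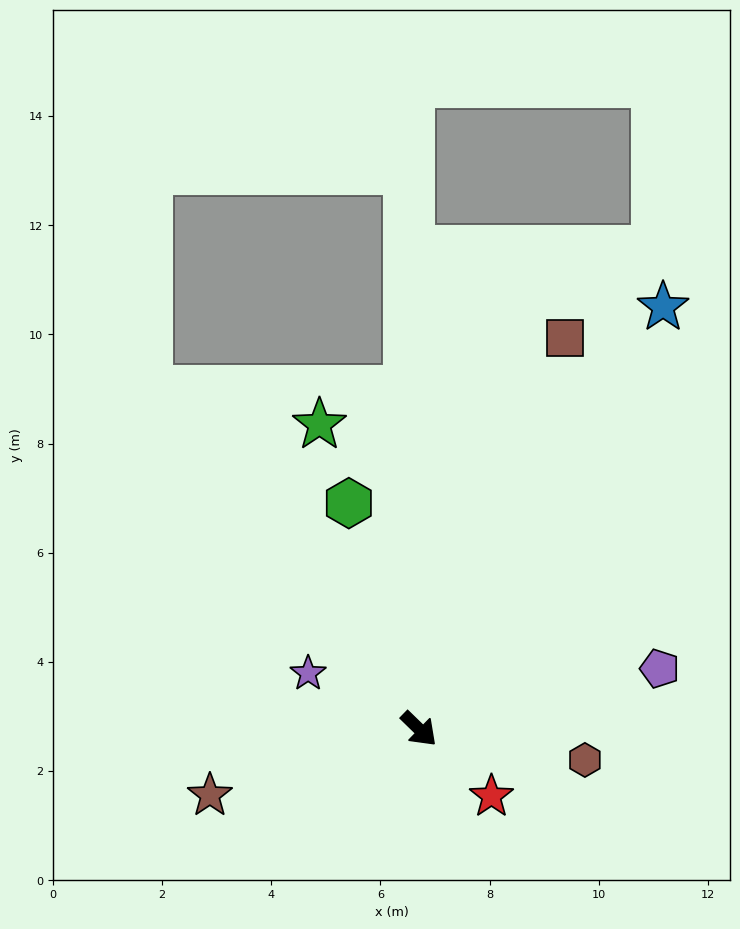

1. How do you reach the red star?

forward 1.8 m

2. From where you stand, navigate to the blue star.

turn left 104°, forward 8.9 m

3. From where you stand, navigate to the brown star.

turn right 118°, forward 4.0 m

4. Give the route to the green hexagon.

turn left 151°, forward 4.3 m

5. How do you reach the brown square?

turn left 114°, forward 7.7 m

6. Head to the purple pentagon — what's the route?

turn left 58°, forward 4.5 m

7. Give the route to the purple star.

turn right 162°, forward 2.3 m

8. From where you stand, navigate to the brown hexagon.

turn left 34°, forward 3.1 m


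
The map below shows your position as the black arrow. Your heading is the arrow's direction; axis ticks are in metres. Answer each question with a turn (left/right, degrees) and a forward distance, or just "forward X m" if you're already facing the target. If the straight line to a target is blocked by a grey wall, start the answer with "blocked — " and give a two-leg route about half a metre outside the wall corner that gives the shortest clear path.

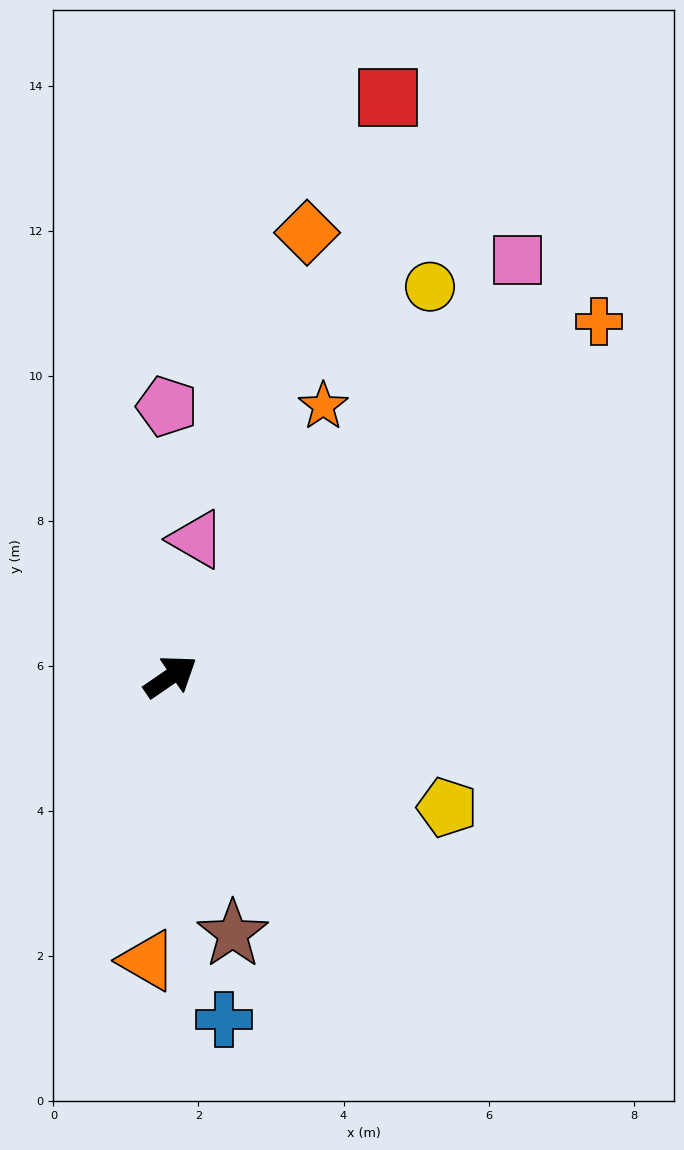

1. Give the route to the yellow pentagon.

turn right 60°, forward 4.2 m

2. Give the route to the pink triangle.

turn left 45°, forward 1.9 m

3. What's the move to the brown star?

turn right 111°, forward 3.7 m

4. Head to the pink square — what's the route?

turn left 16°, forward 7.5 m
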